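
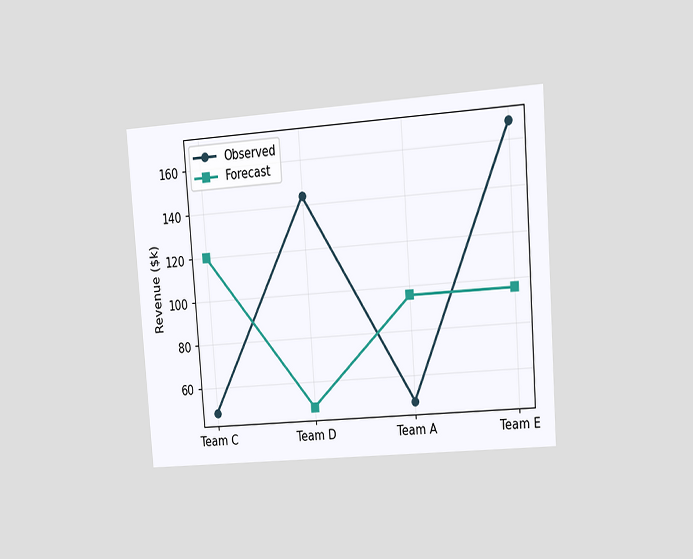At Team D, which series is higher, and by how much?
Observed, by $96k

The chart is tilted about 4° counter-clockwise and viewed at a slight angle. At Team D, Observed sits above the other line by $96k.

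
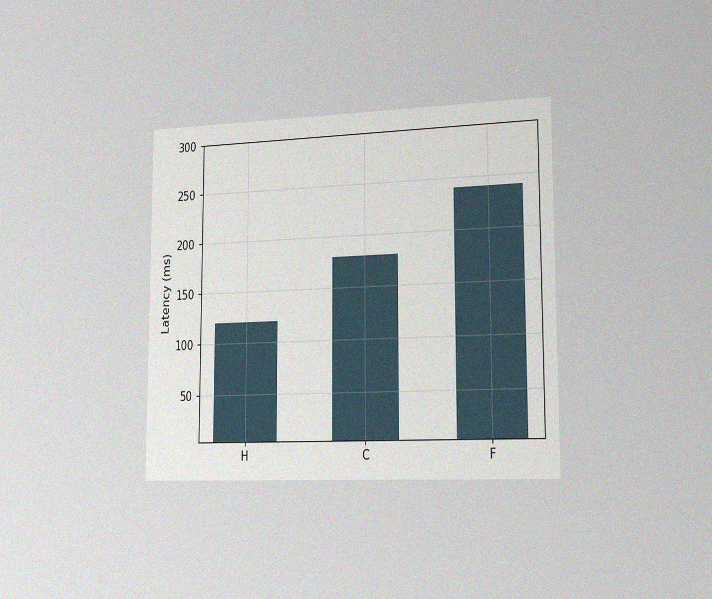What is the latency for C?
The chart is viewed slightly from the right, with some photo noise. Reading along the chart's y-axis, the C bar reaches 180ms.

180ms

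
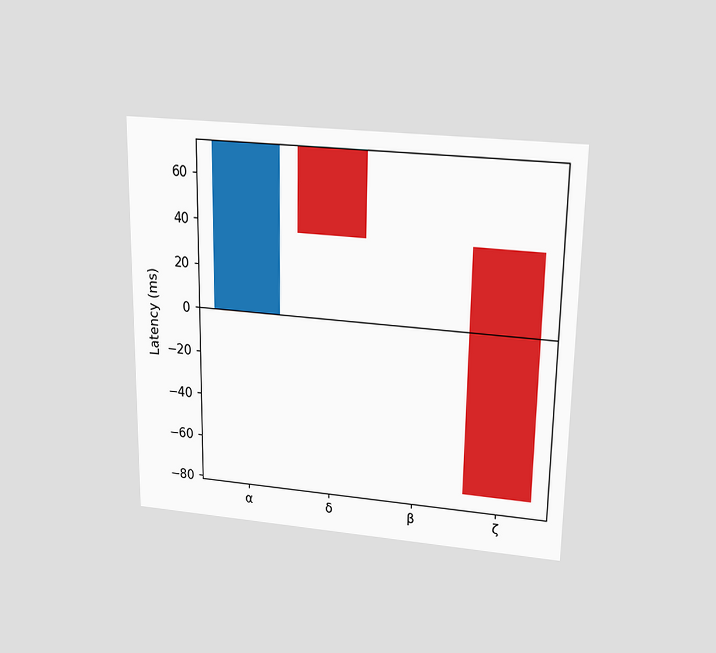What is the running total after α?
The chart is viewed slightly from above. After α the running total reaches 74ms.

74ms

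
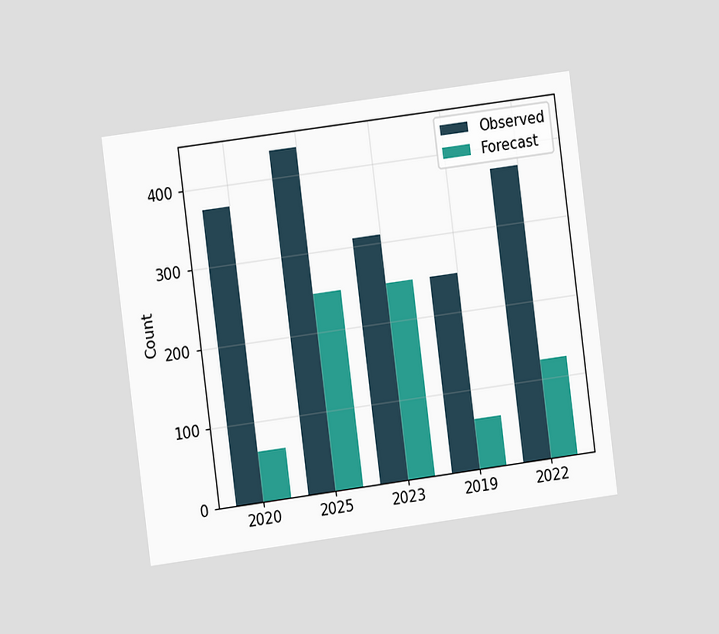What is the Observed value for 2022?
372

The chart is tilted about 7° counter-clockwise and viewed at a slight angle. The Observed bar at 2022 reaches 372 on the y-axis.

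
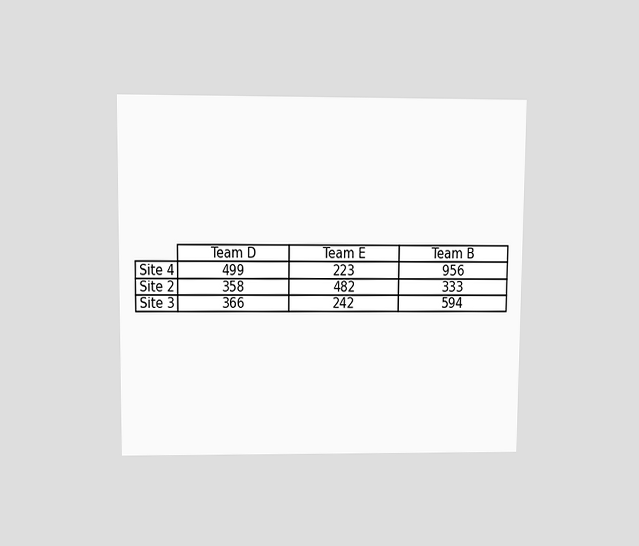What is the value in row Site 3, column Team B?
The chart is viewed slightly from above. The (Site 3, Team B) cell reads 594.

594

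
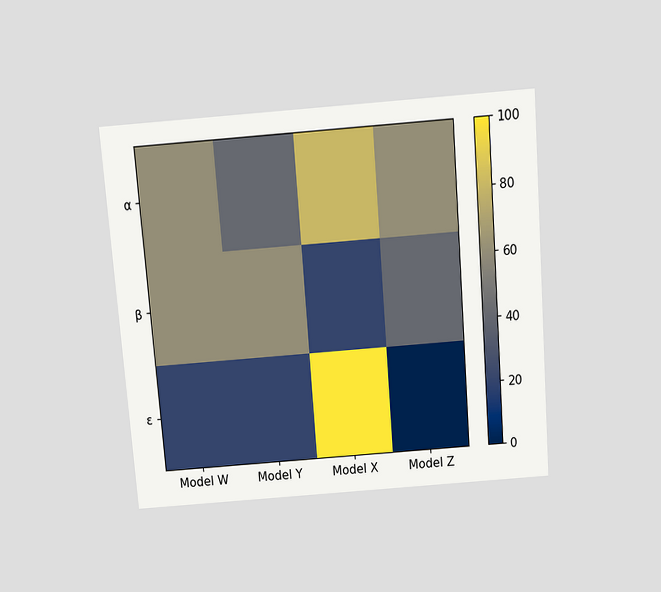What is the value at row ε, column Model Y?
20

The chart is tilted about 4° counter-clockwise and viewed slightly from above. Matching cell (ε, Model Y) against the colorbar gives 20.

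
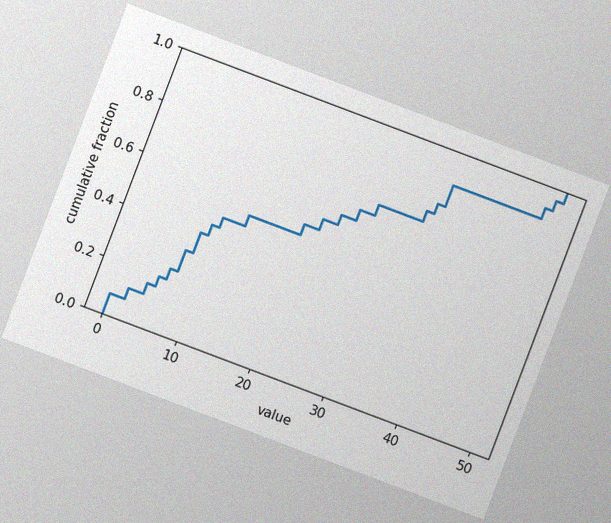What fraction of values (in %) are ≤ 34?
The chart is tilted about 21° clockwise, with some photo noise. At x=34 the ECDF step is at 76%.

76%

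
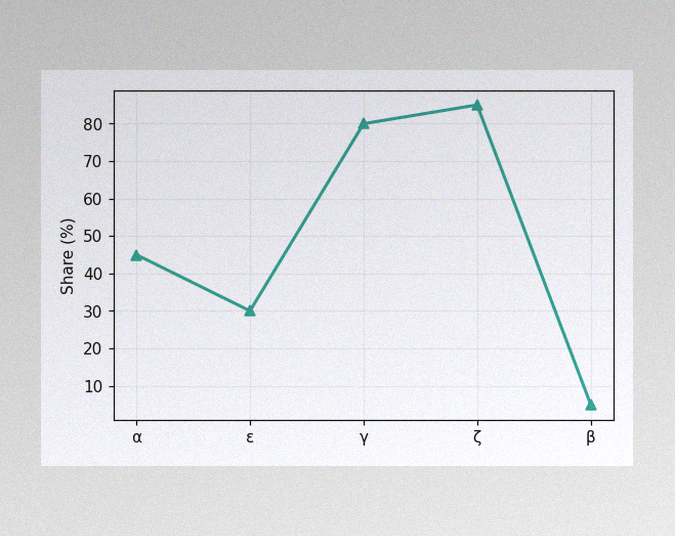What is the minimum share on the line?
5%

The image has some photo noise and uneven lighting. The lowest point is at β, and reading across to the y-axis gives 5%.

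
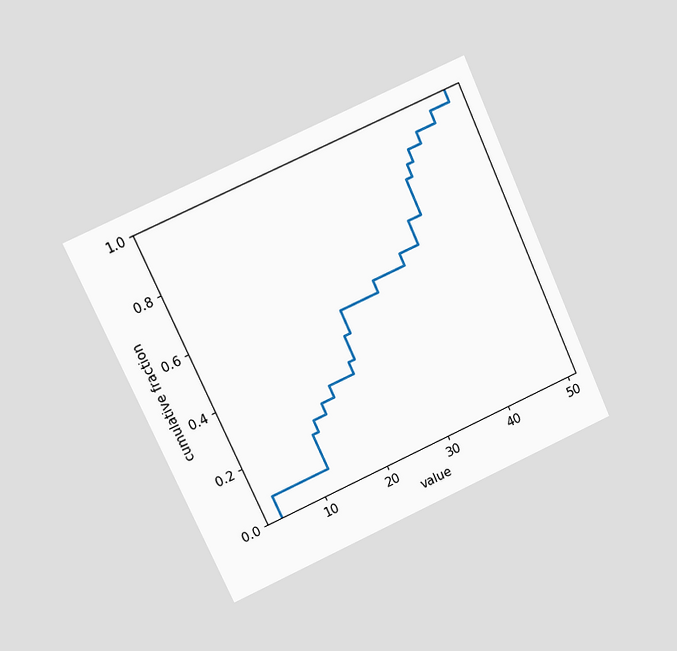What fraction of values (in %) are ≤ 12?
20%

The chart is tilted about 24° counter-clockwise and viewed at a slight angle. At x=12 the ECDF step is at 20%.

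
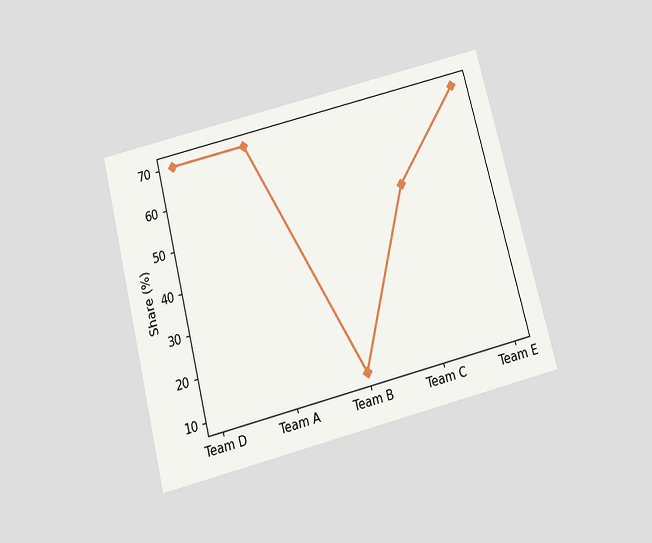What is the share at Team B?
The chart is tilted about 14° counter-clockwise and viewed slightly from below. At Team B, the line is at 10%.

10%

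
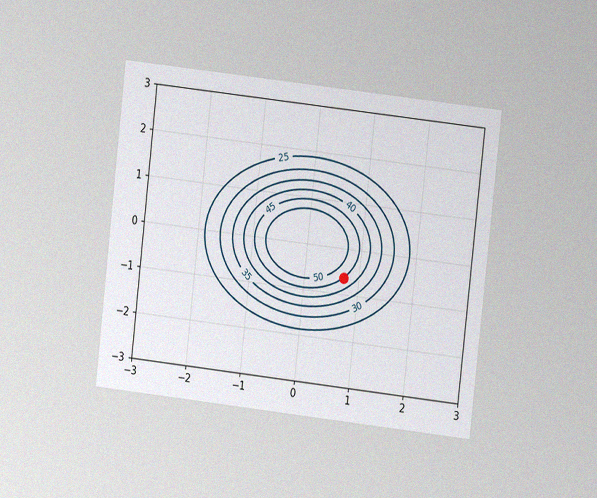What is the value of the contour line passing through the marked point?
45

The chart is tilted about 7° clockwise and viewed at a slight angle, with some photo noise. The marked point sits on the contour labelled 45.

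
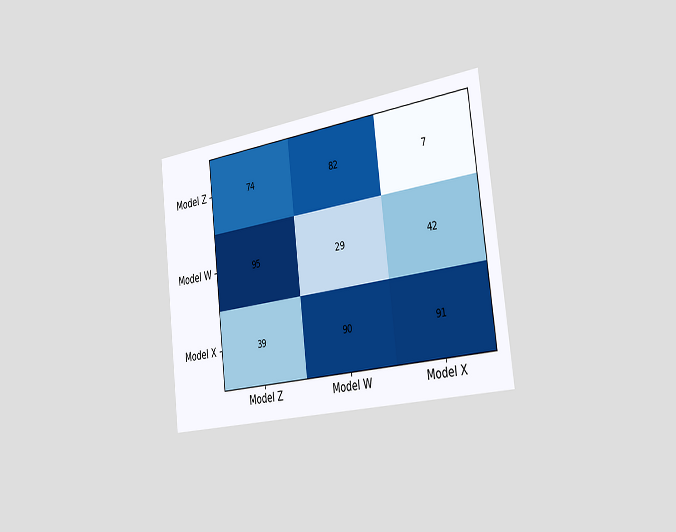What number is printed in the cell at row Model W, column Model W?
29

The chart is tilted about 7° counter-clockwise and viewed slightly from the right. The (Model W, Model W) cell reads 29.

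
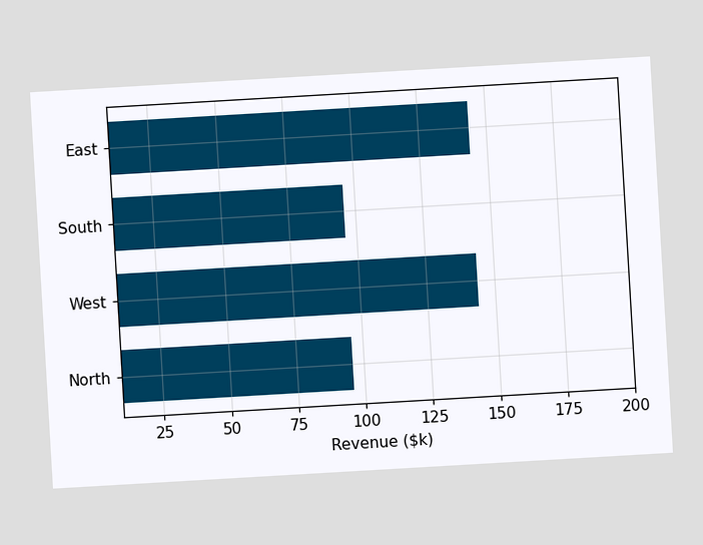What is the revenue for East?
The chart is tilted about 3° counter-clockwise. Reading along the chart's x-axis, the East bar reaches $144k.

$144k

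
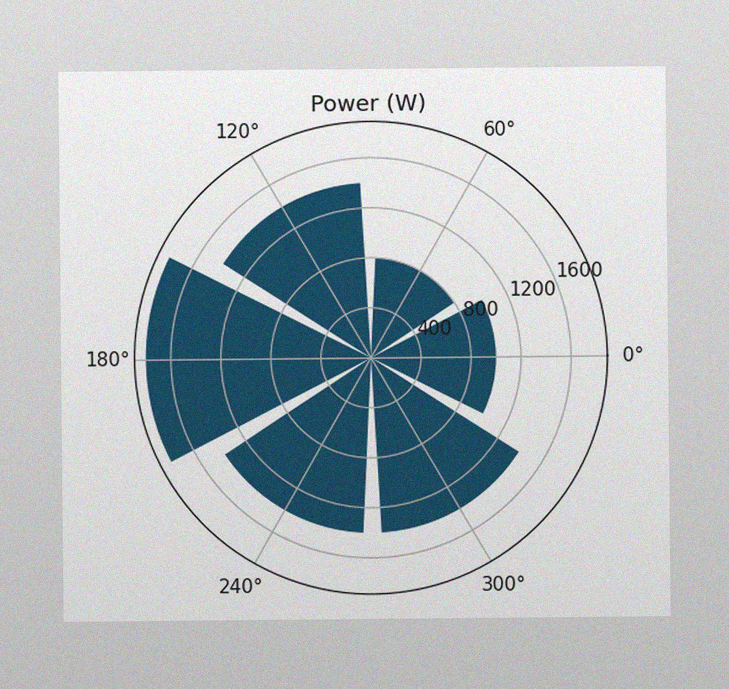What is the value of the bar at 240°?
1400W

The image has some photo noise and uneven lighting. The bar at 240° reaches 1400W on the radial axis.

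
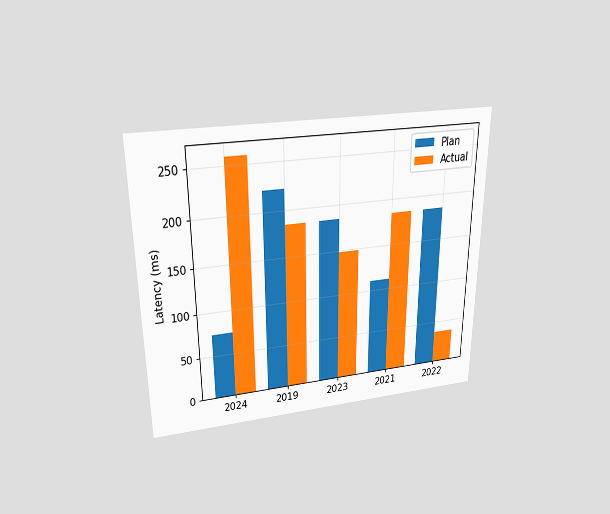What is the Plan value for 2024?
74ms

The chart is viewed slightly from above. The Plan bar at 2024 reaches 74ms on the y-axis.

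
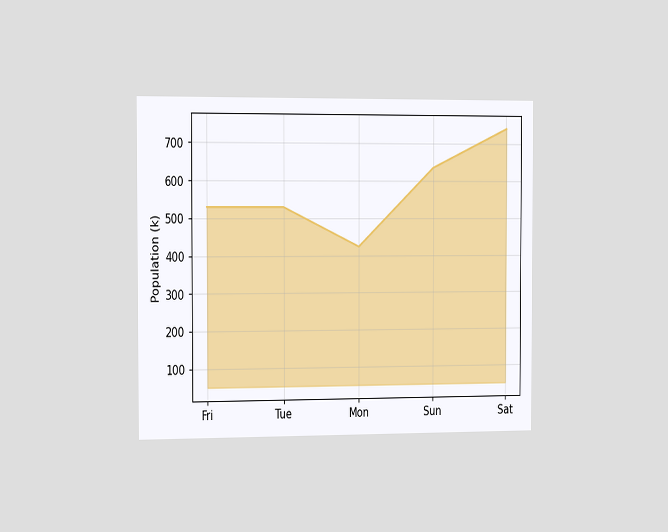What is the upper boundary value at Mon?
The chart is viewed slightly from the left. At Mon the upper boundary is at 424k.

424k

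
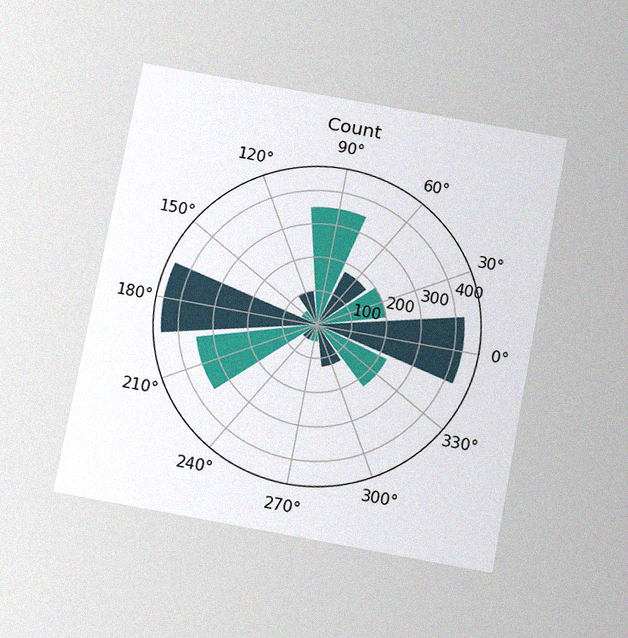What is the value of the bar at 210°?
The chart is tilted about 11° clockwise and viewed slightly from below, with some photo noise. The bar at 210° reaches 350 on the radial axis.

350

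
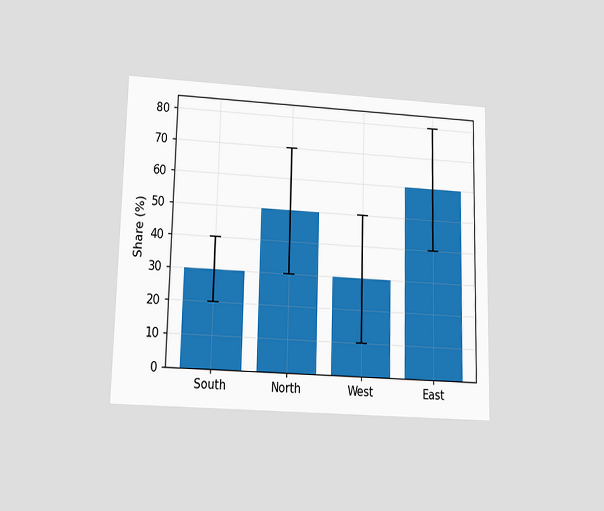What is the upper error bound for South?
40%

The chart is viewed slightly from below. The South bar's upper whisker reaches 40%.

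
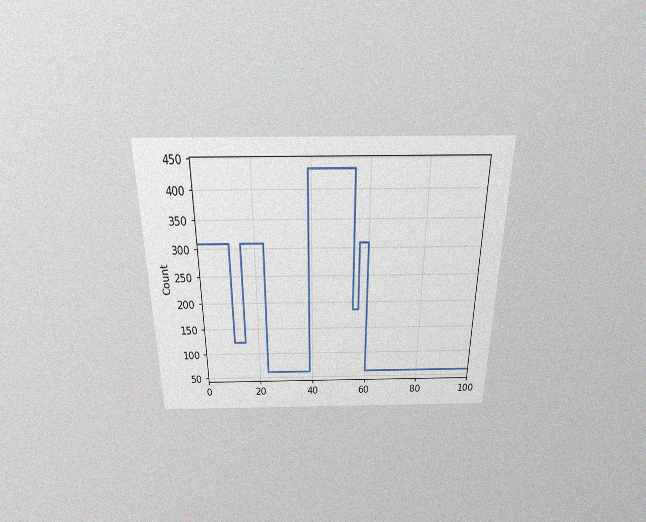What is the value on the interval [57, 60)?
The chart is viewed slightly from above, with some photo noise. On [57, 60) the step sits at 310.

310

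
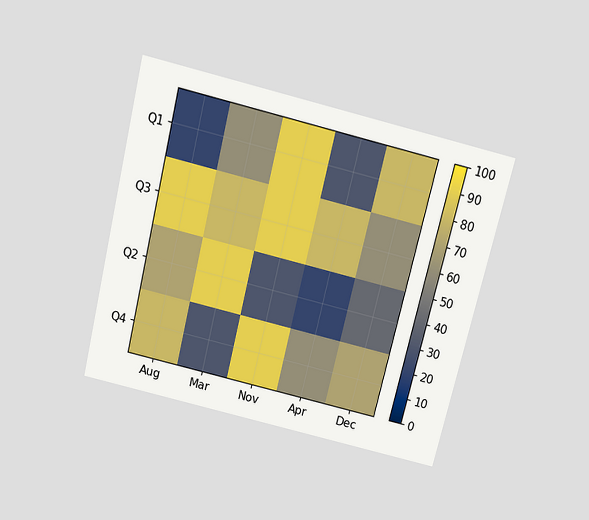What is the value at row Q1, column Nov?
The chart is tilted about 14° clockwise and viewed slightly from above. Matching cell (Q1, Nov) against the colorbar gives 90.

90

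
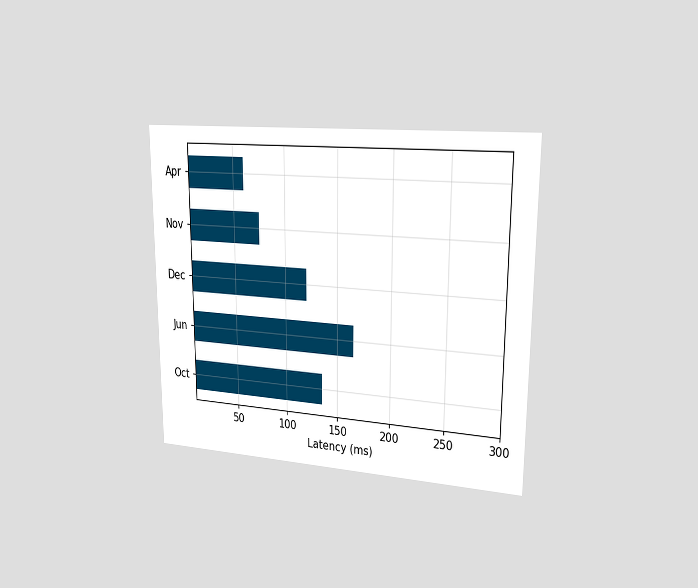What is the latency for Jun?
The chart is viewed slightly from the right. Reading along the chart's x-axis, the Jun bar reaches 165ms.

165ms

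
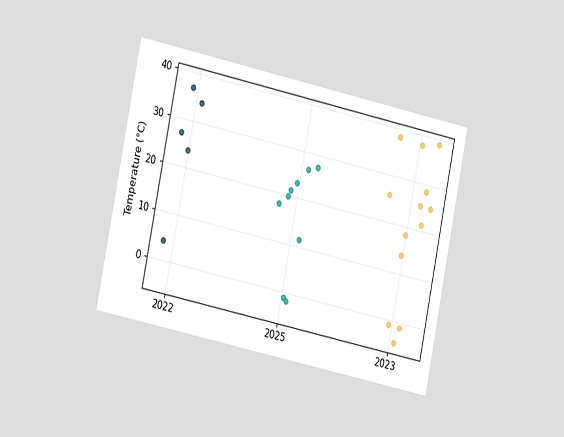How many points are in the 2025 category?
9

The chart is tilted about 12° clockwise and viewed slightly from the left. Counting the markers in the 2025 column gives 9.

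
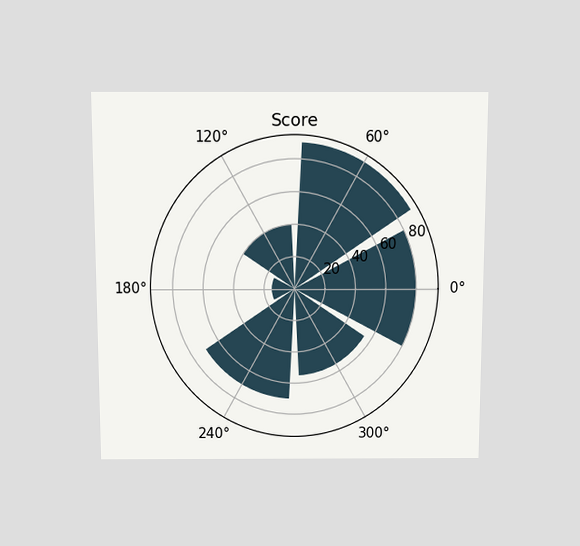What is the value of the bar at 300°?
55

The chart is viewed slightly from above. The bar at 300° reaches 55 on the radial axis.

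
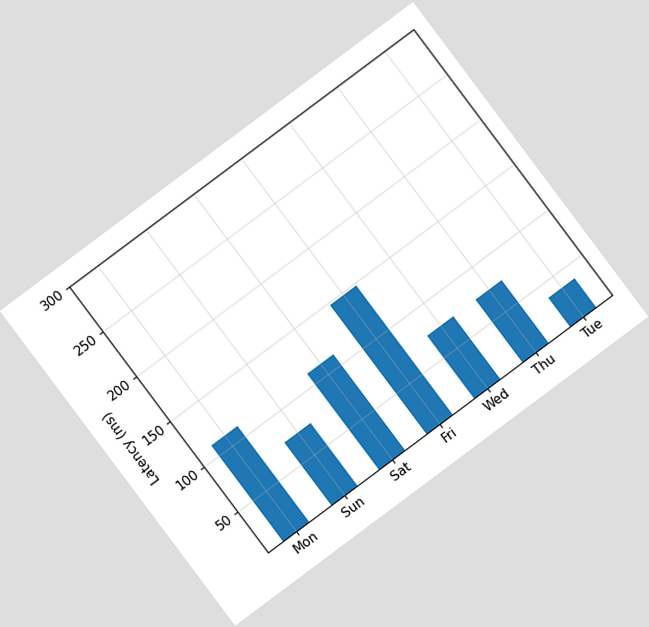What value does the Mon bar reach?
The chart is tilted about 37° counter-clockwise. Reading along the chart's y-axis, the Mon bar reaches 111ms.

111ms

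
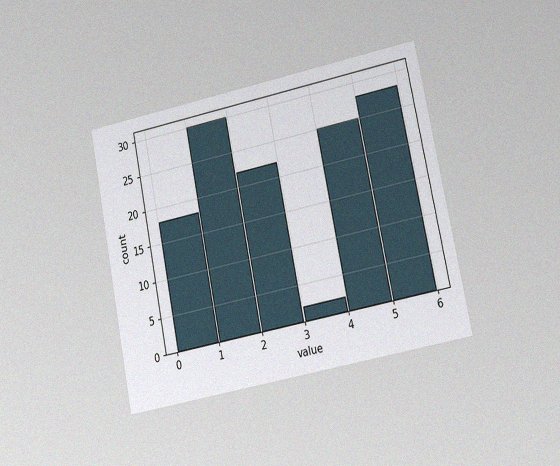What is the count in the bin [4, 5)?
The chart is tilted about 11° counter-clockwise and viewed at a slight angle, with some photo noise. The [4, 5) bin has height 25.

25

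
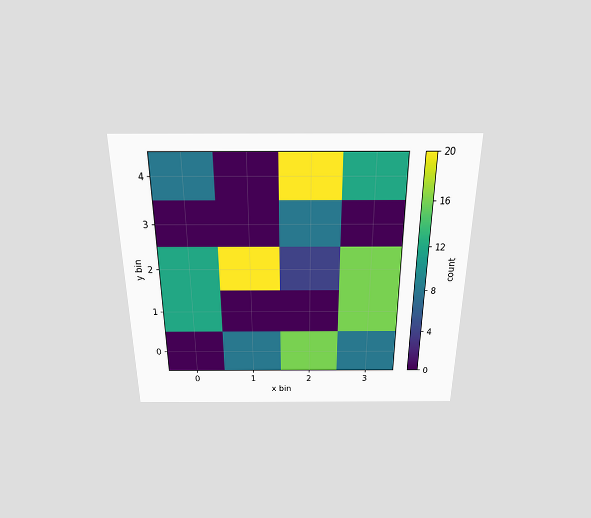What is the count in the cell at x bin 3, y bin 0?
8

The chart is viewed slightly from above. Matching the cell (3, 0) against the colorbar gives 8.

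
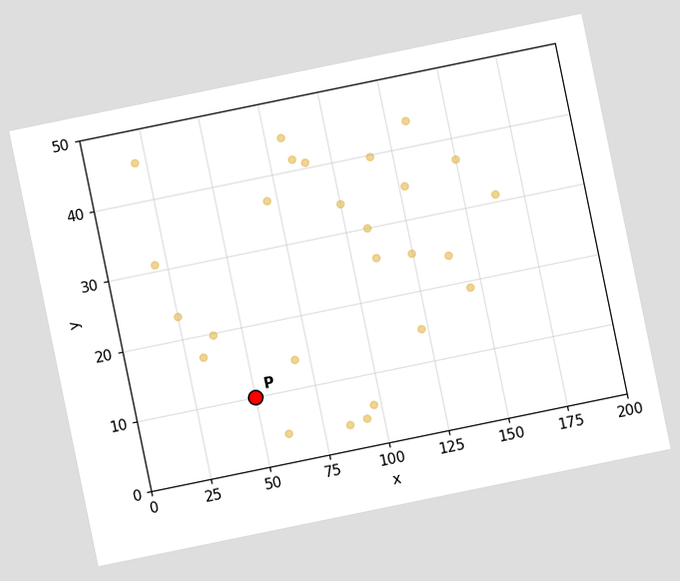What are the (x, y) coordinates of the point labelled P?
(50, 10)

The chart is tilted about 12° counter-clockwise. Following the gridlines from P to each axis, P sits at (50, 10).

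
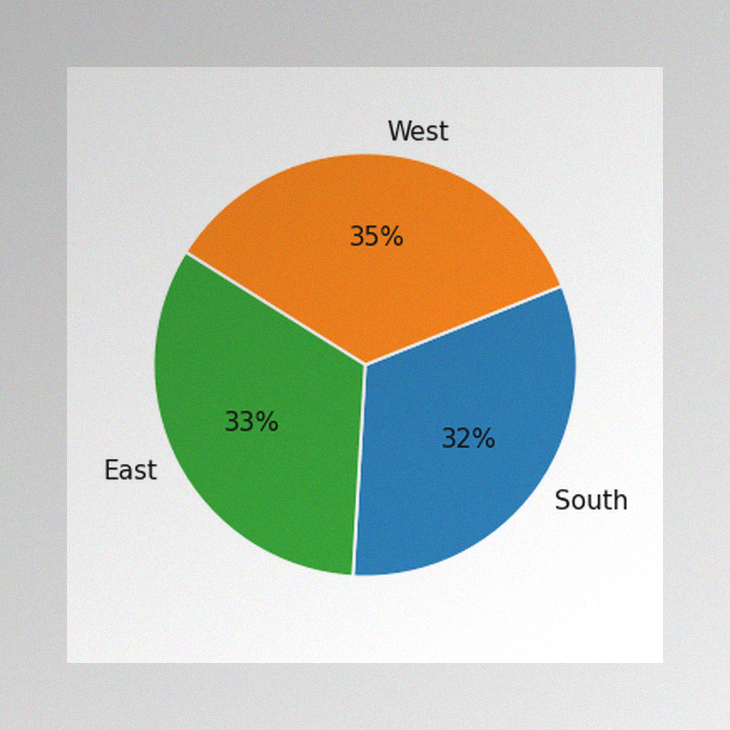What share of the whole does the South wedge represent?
The image has some photo noise and uneven lighting. The South slice takes up 32% of the pie.

32%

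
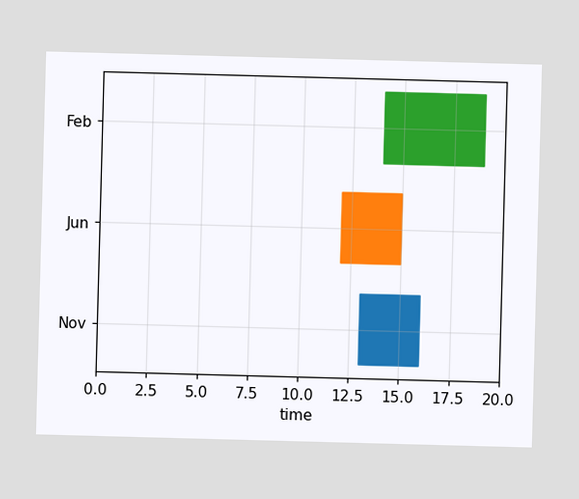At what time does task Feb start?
The Feb bar begins at t=14.

14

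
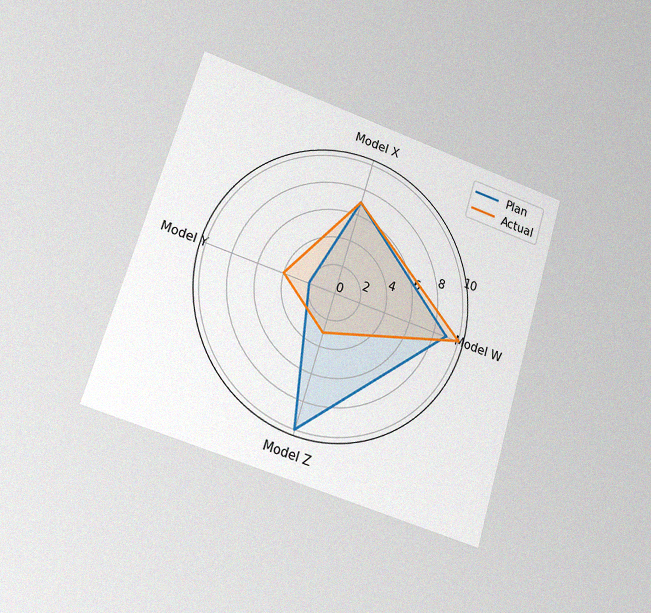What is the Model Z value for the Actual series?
The chart is tilted about 17° clockwise and viewed at a slight angle, with some photo noise. On the Model Z axis, Actual reaches 3.

3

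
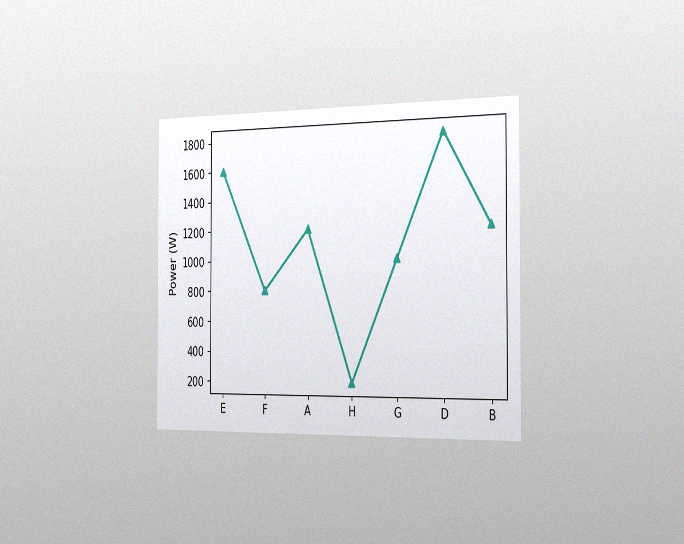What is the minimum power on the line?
The chart is viewed slightly from the right, with some photo noise. The lowest point is at H, and reading across to the y-axis gives 200W.

200W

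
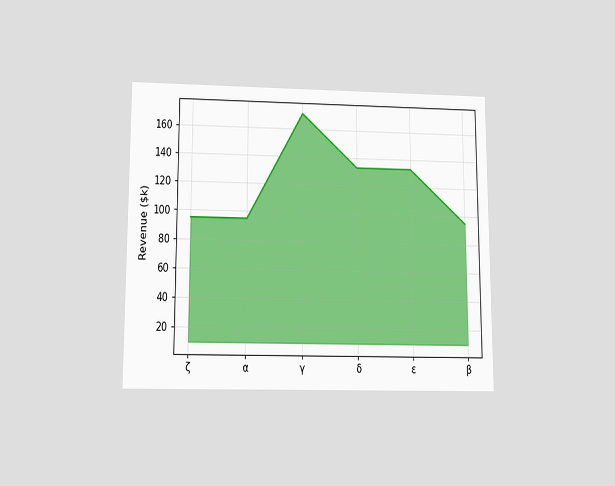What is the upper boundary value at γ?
The chart is viewed slightly from below. At γ the upper boundary is at $171k.

$171k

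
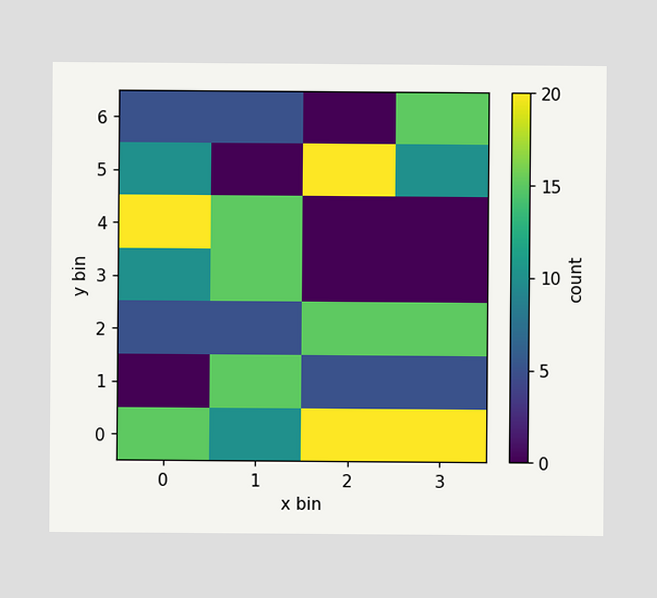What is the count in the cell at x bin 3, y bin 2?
15

Matching the cell (3, 2) against the colorbar gives 15.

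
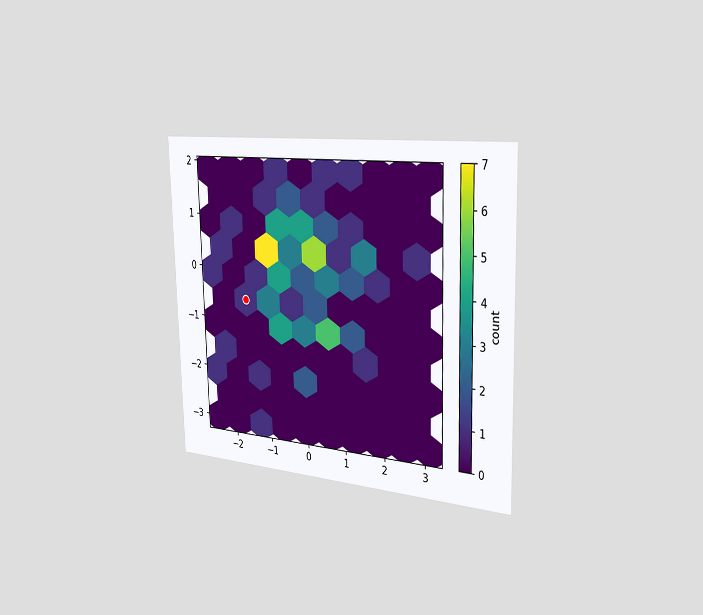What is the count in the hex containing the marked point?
The chart is viewed slightly from the right. The marked hex reads 1 on the colorbar.

1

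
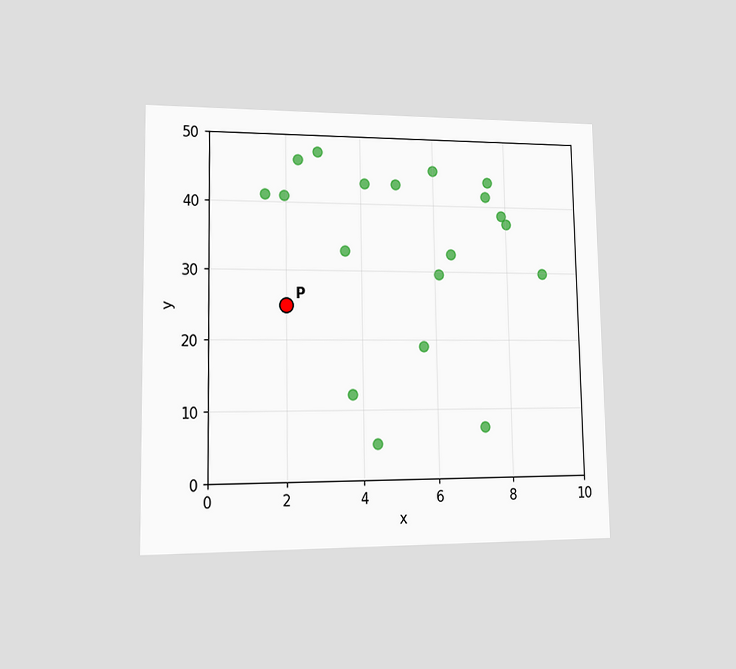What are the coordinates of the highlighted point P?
The chart is viewed slightly from the left. Following the gridlines from P to each axis, P sits at (2, 25).

(2, 25)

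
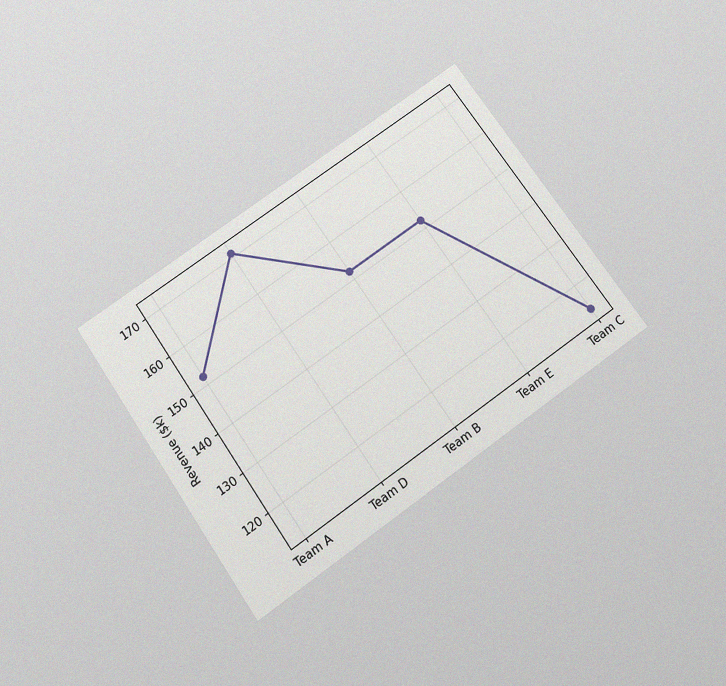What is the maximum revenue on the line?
The chart is tilted about 35° counter-clockwise and viewed slightly from below, with some photo noise. The highest point is at Team D, and reading across to the y-axis gives $171k.

$171k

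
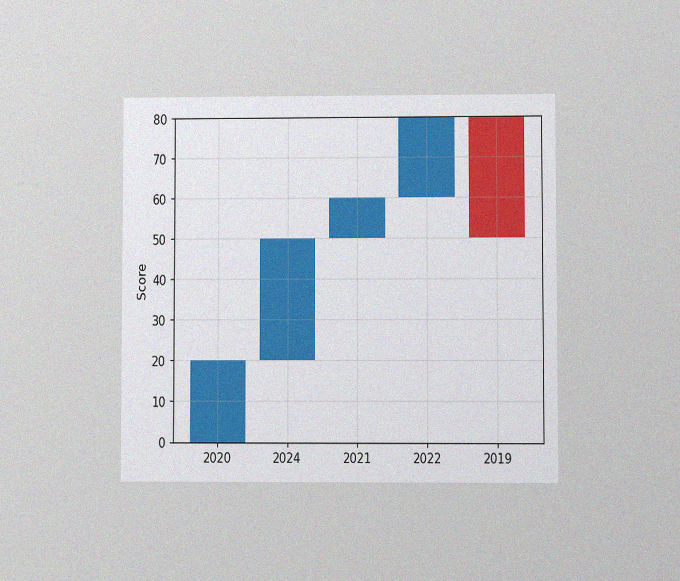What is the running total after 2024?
The chart is viewed at a slight angle, with some photo noise. After 2024 the running total reaches 50.

50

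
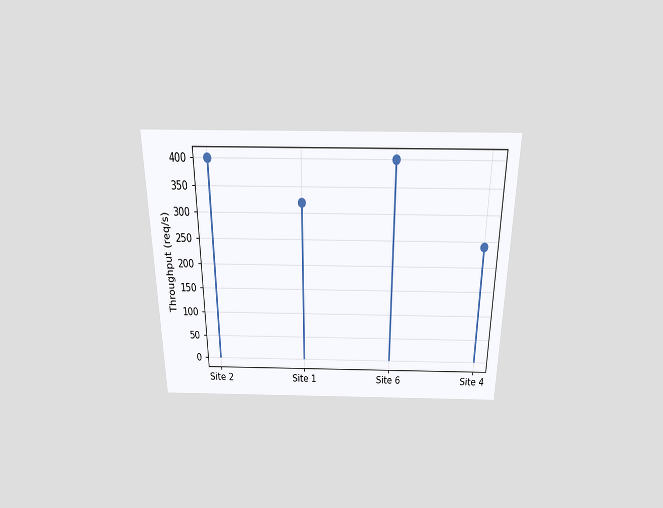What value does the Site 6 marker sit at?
400req/s

The chart is viewed slightly from above. The Site 6 marker sits at 400req/s.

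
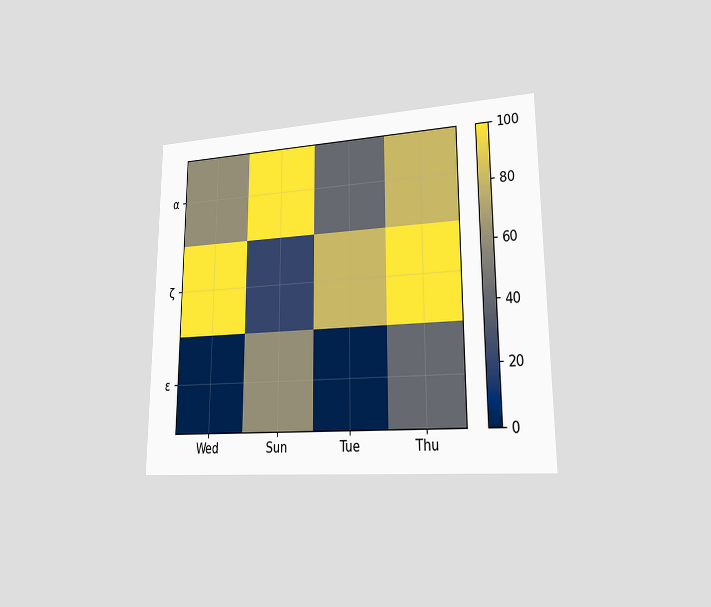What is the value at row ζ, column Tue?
80

The chart is viewed slightly from the right. Matching cell (ζ, Tue) against the colorbar gives 80.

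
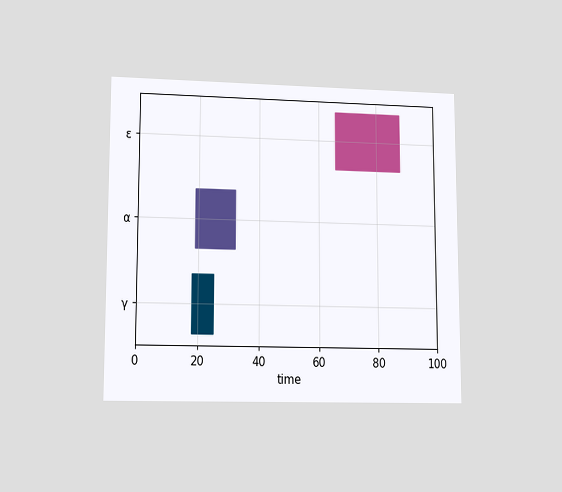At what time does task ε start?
The chart is viewed at a slight angle. The ε bar begins at t=66.

66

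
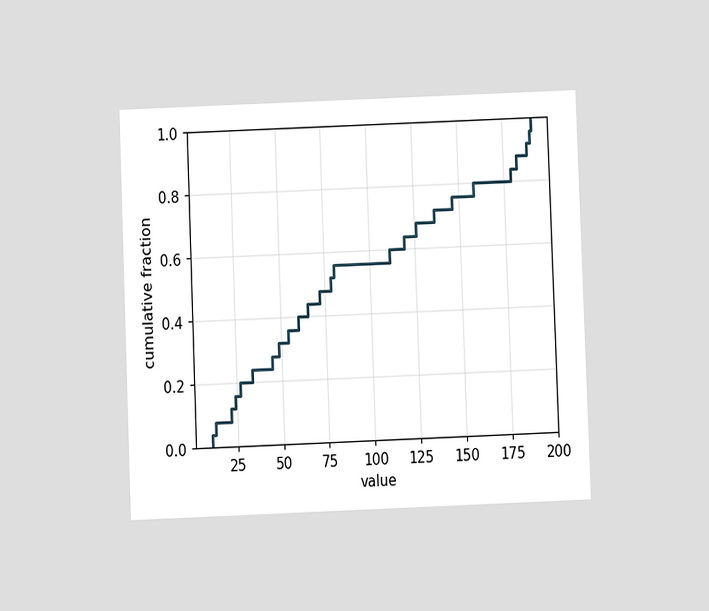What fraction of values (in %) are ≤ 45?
The chart is tilted about 2° counter-clockwise and viewed at a slight angle. At x=45 the ECDF step is at 28%.

28%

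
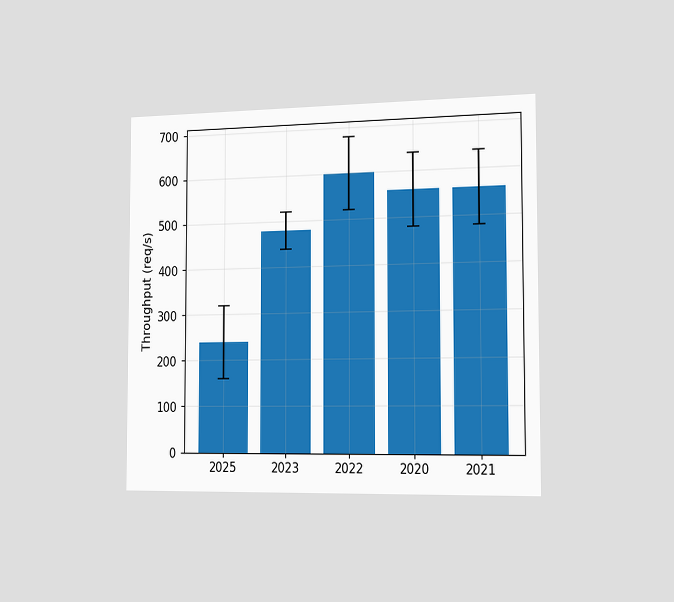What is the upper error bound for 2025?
The chart is viewed slightly from the right. The 2025 bar's upper whisker reaches 320req/s.

320req/s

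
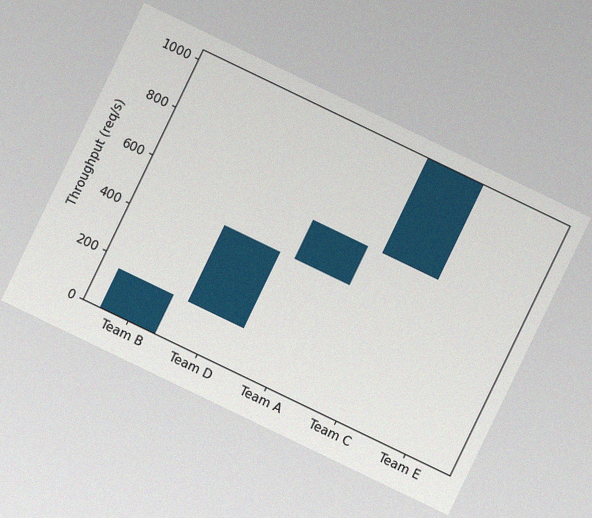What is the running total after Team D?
The chart is tilted about 26° clockwise, with some photo noise. After Team D the running total reaches 480req/s.

480req/s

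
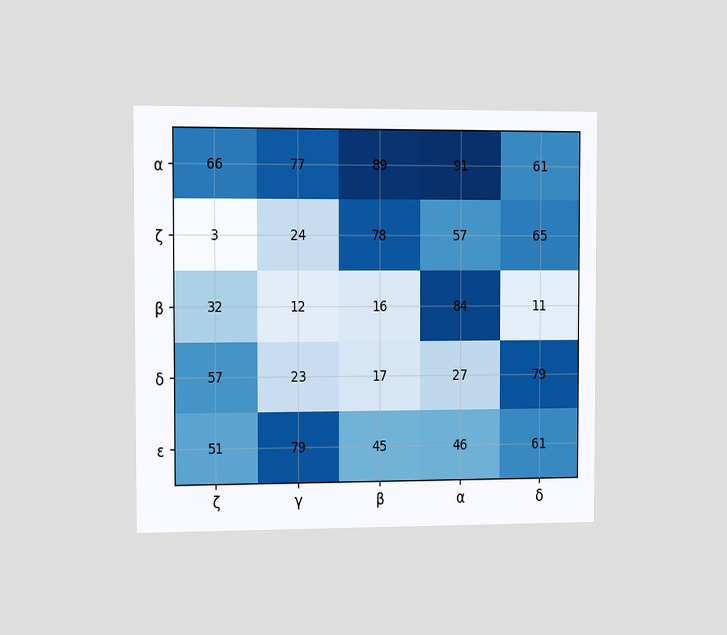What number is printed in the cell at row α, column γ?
The chart is viewed slightly from the left. The (α, γ) cell reads 77.

77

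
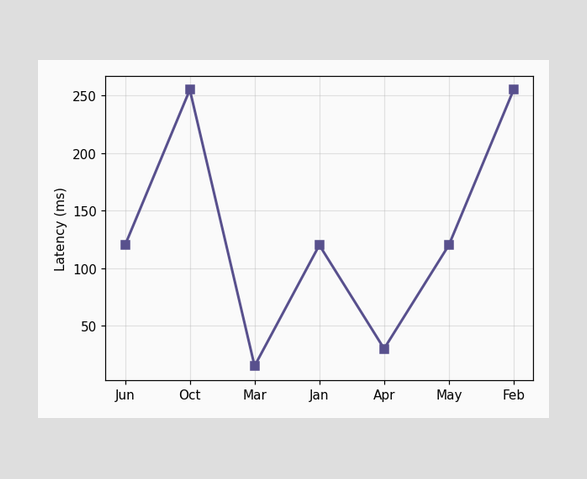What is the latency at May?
120ms

At May, the line is at 120ms.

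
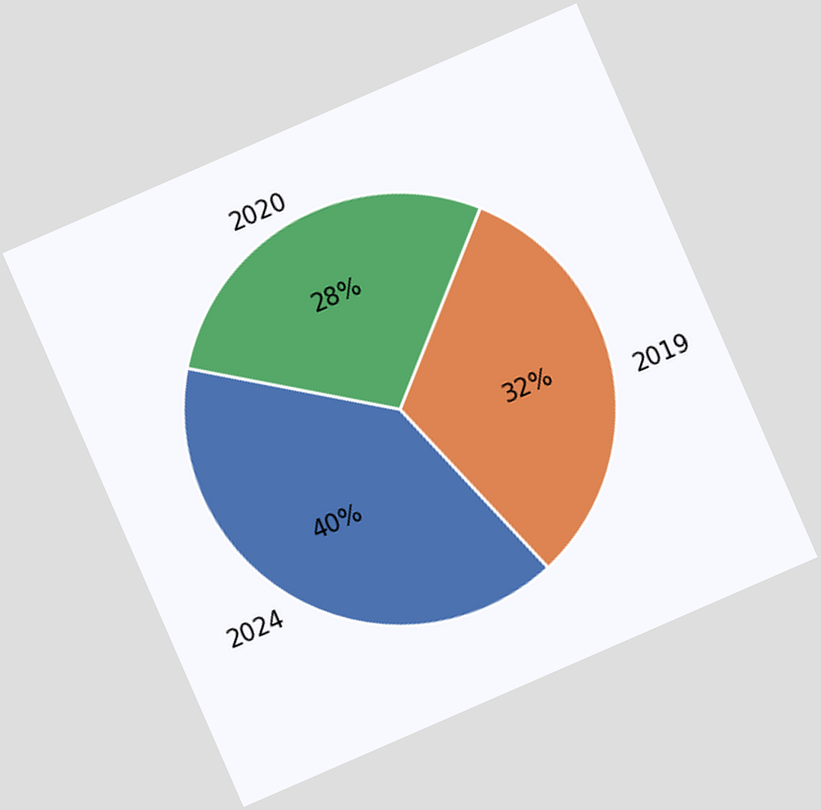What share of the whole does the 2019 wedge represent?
32%

The chart is tilted about 24° counter-clockwise. The 2019 slice takes up 32% of the pie.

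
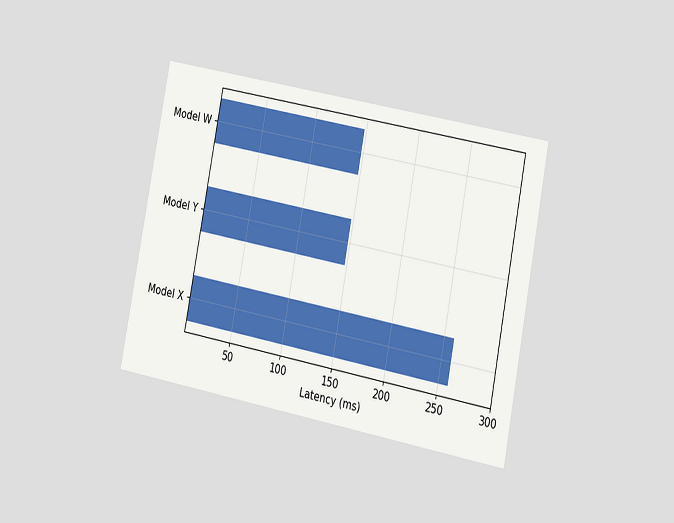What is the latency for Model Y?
148ms

The chart is tilted about 11° clockwise and viewed slightly from the right. Reading along the chart's x-axis, the Model Y bar reaches 148ms.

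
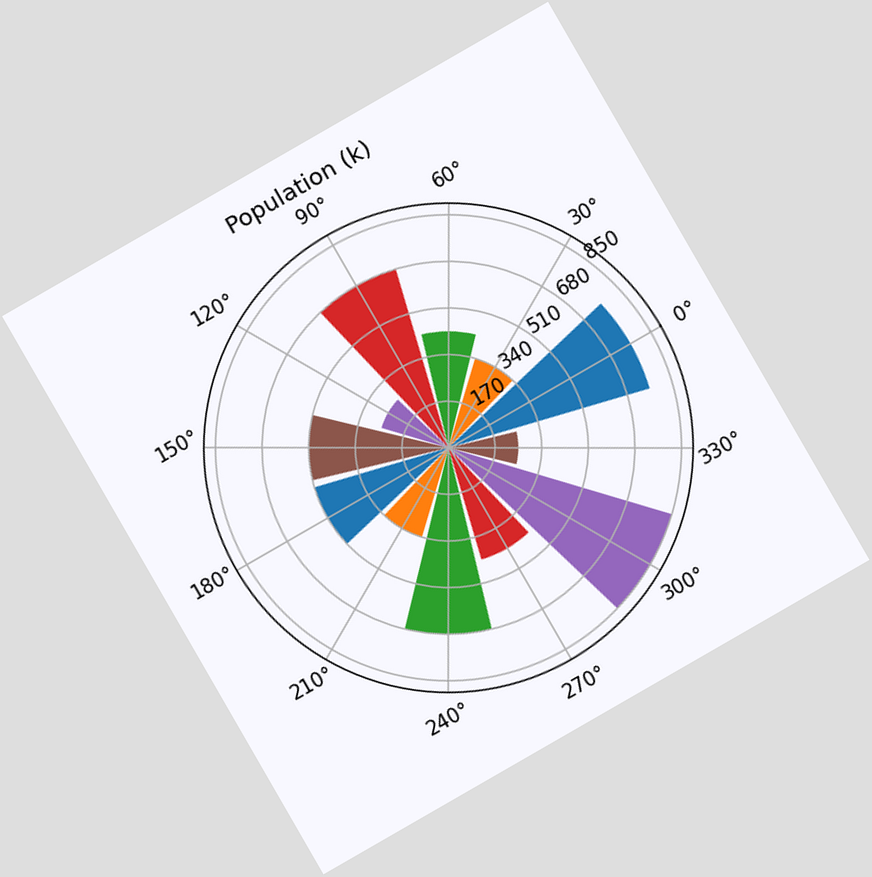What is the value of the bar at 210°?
The chart is tilted about 30° counter-clockwise. The bar at 210° reaches 340k on the radial axis.

340k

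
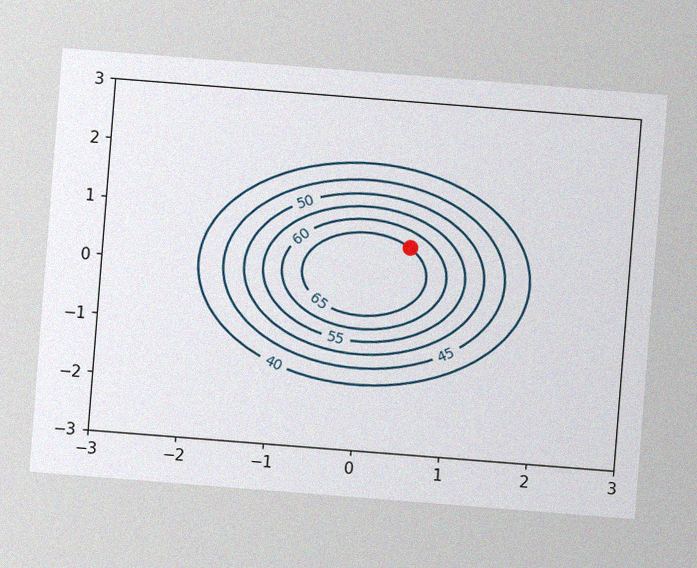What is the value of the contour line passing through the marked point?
The chart is tilted about 4° clockwise, with some photo noise. The marked point sits on the contour labelled 65.

65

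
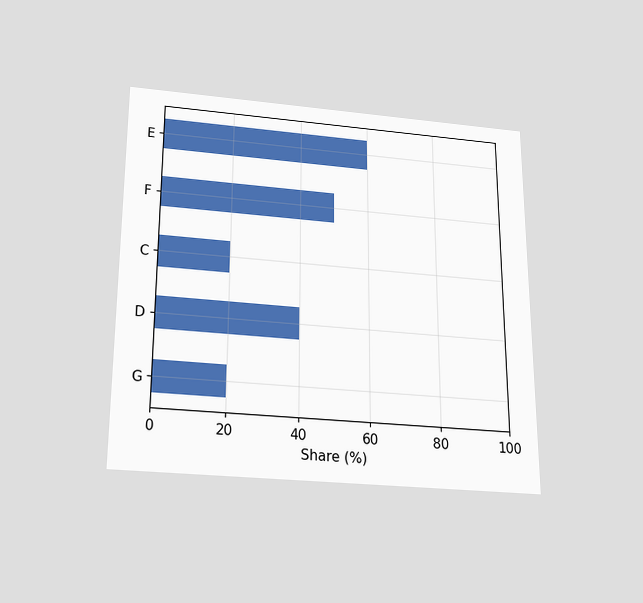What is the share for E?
60%

The chart is viewed slightly from below. Reading along the chart's x-axis, the E bar reaches 60%.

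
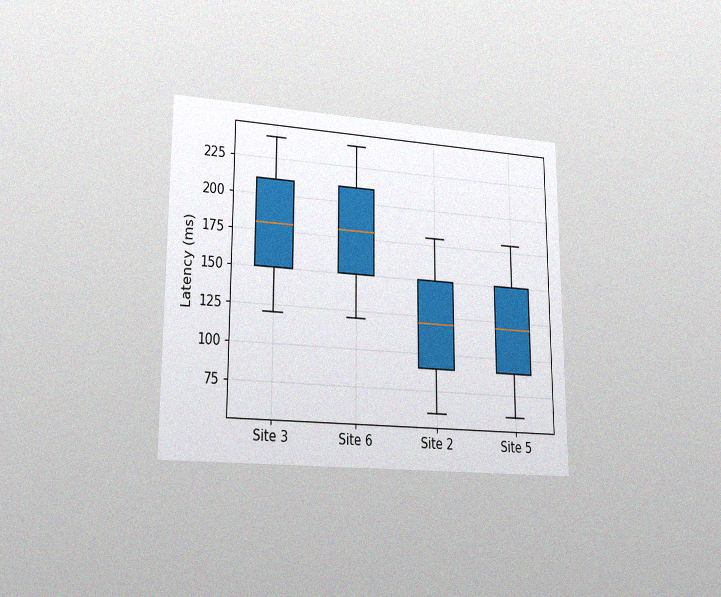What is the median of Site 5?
The chart is viewed at a slight angle, with some photo noise. The median line in the Site 5 box sits at 120ms.

120ms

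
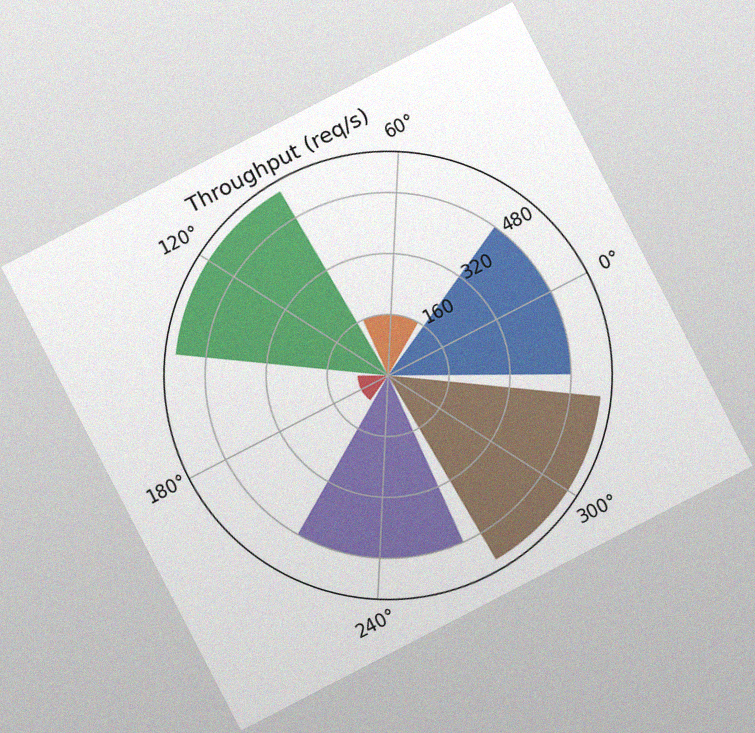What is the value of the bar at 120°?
560req/s

The chart is tilted about 27° counter-clockwise, with some photo noise. The bar at 120° reaches 560req/s on the radial axis.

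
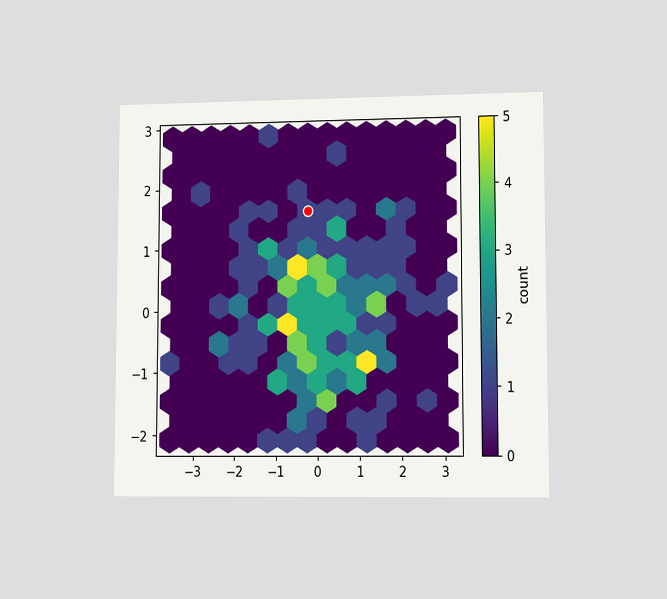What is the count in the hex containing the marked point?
1

The chart is viewed at a slight angle. The marked hex reads 1 on the colorbar.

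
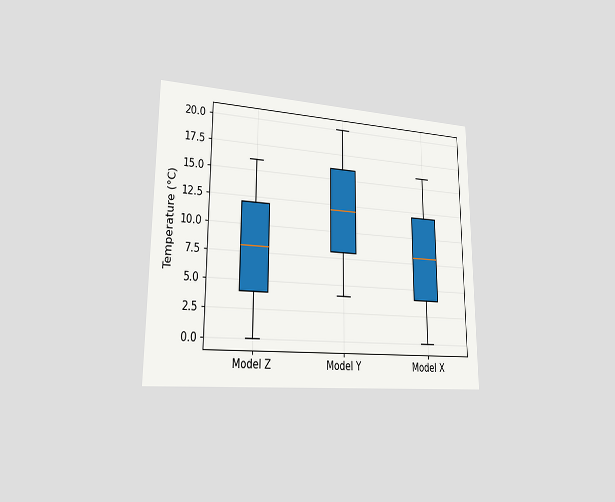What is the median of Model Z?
The chart is viewed slightly from the left. The median line in the Model Z box sits at 8°C.

8°C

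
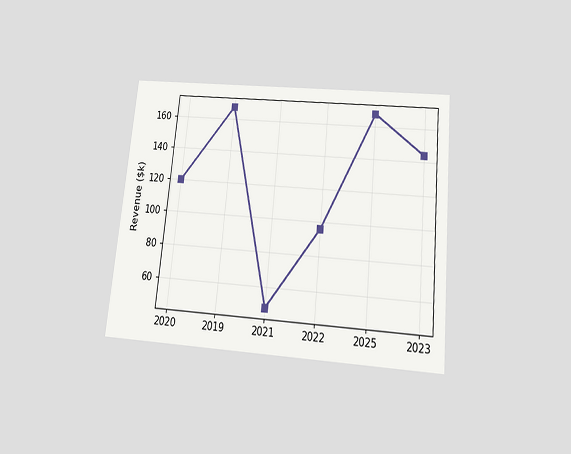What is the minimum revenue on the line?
$48k

The chart is tilted about 6° clockwise and viewed slightly from below. The lowest point is at 2021, and reading across to the y-axis gives $48k.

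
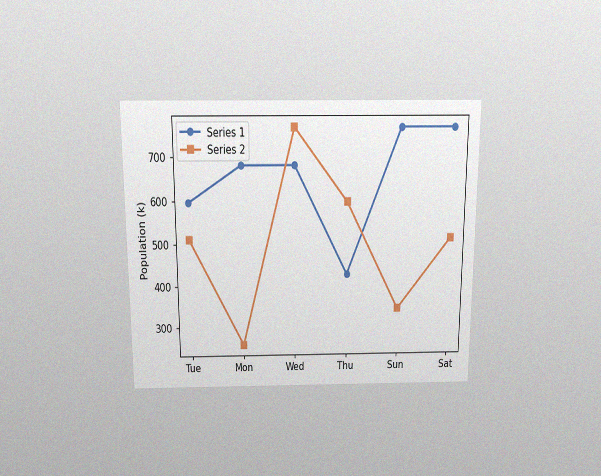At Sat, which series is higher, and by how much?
Series 1, by 255k

The chart is viewed slightly from above, with some photo noise. At Sat, Series 1 sits above the other line by 255k.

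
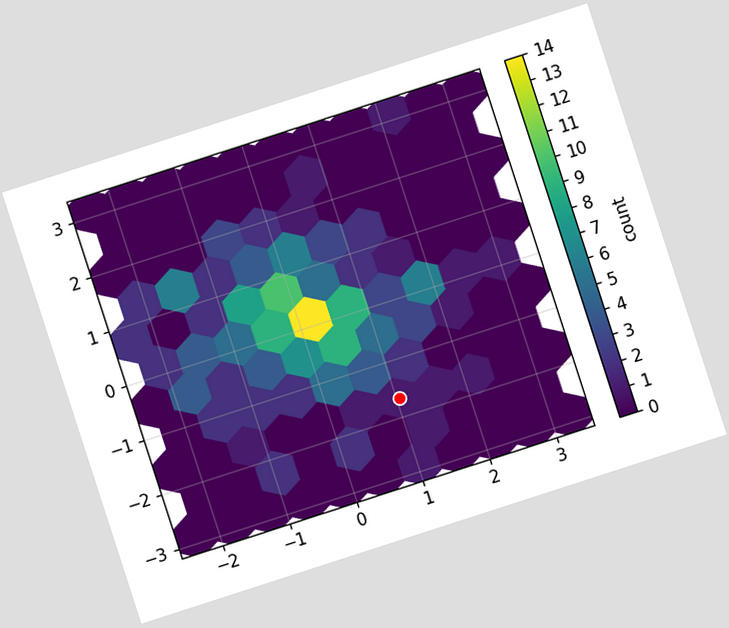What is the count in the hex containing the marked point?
The chart is tilted about 18° counter-clockwise. The marked hex reads 1 on the colorbar.

1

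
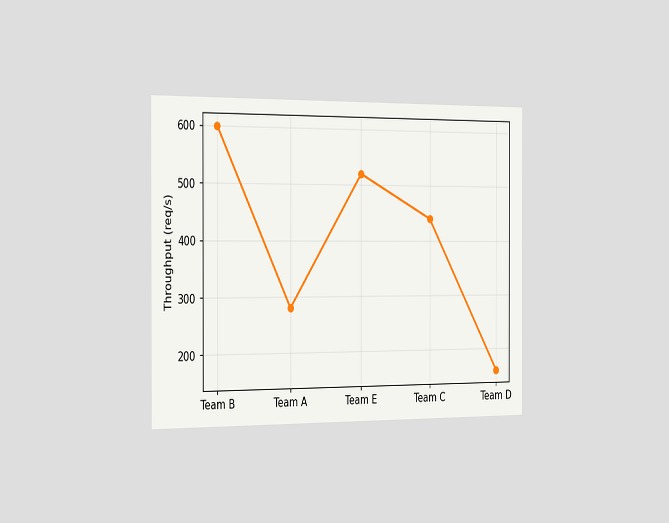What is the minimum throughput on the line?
The chart is viewed slightly from the left. The lowest point is at Team D, and reading across to the y-axis gives 160req/s.

160req/s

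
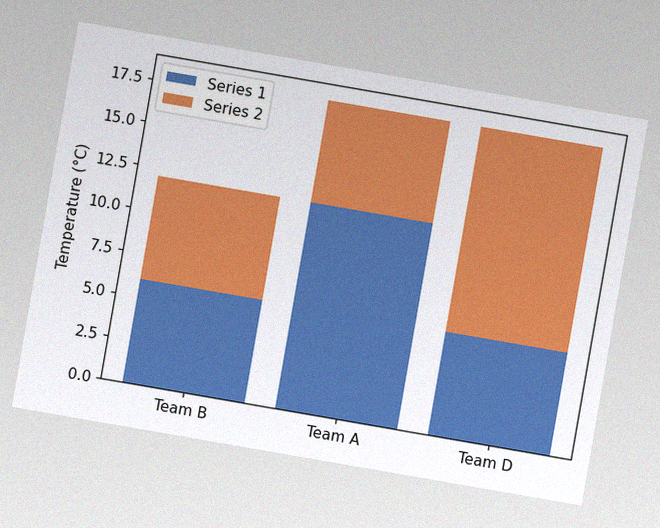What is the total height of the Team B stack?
The chart is tilted about 10° clockwise, with some photo noise. The Team B stack's top reaches 12°C on the y-axis.

12°C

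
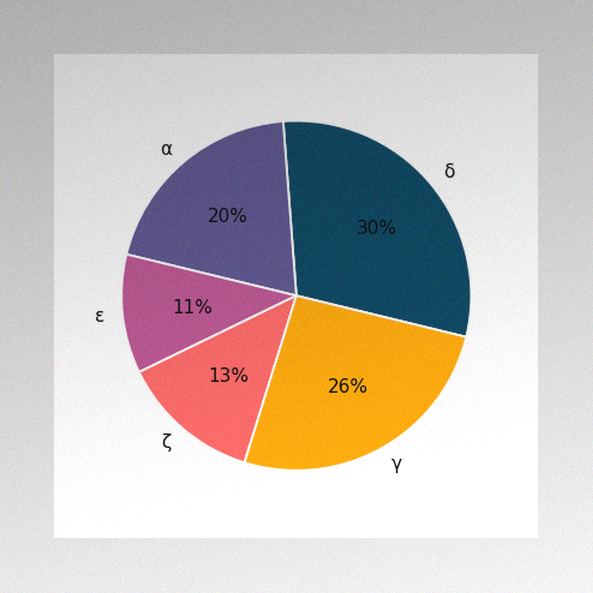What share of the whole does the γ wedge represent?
The image has some photo noise and uneven lighting. The γ slice takes up 26% of the pie.

26%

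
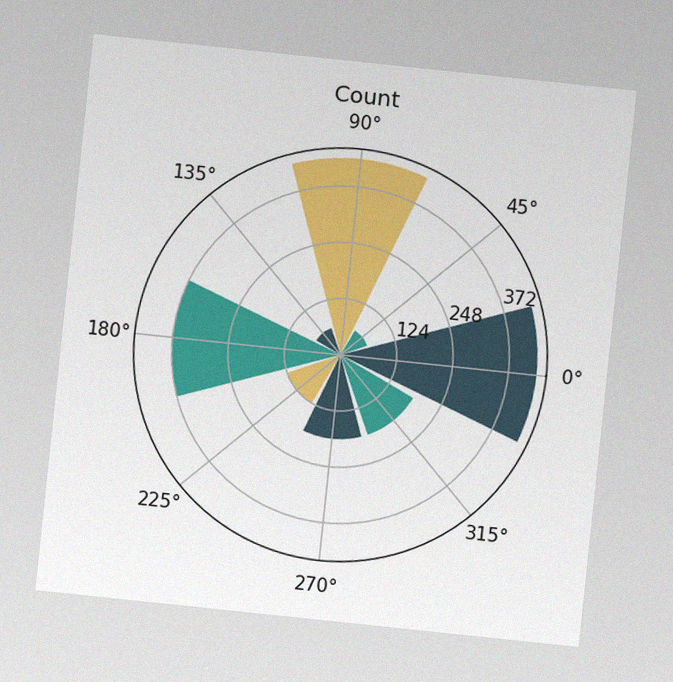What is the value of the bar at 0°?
The chart is tilted about 6° clockwise, with some photo noise. The bar at 0° reaches 434 on the radial axis.

434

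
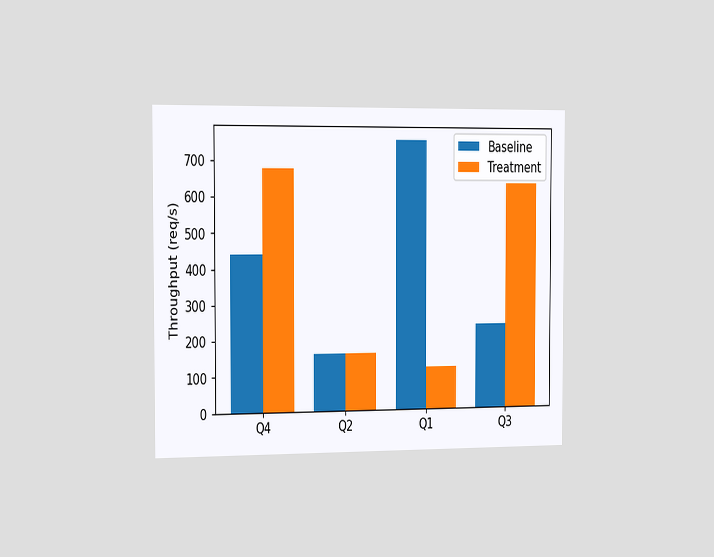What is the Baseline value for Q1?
760req/s

The chart is viewed slightly from the left. The Baseline bar at Q1 reaches 760req/s on the y-axis.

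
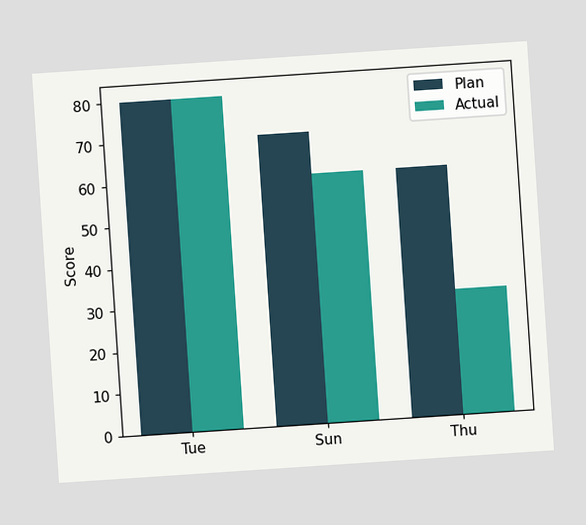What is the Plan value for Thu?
60

The chart is tilted about 4° counter-clockwise. The Plan bar at Thu reaches 60 on the y-axis.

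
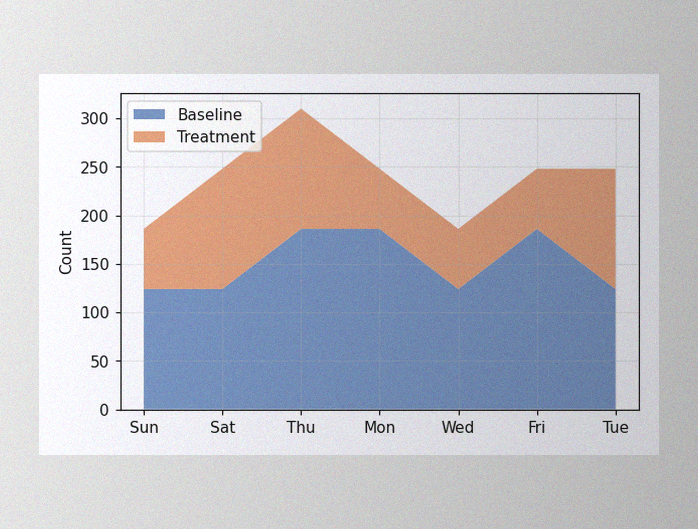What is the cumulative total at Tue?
248

The image has some photo noise and uneven lighting. The stacked total at Tue reaches 248.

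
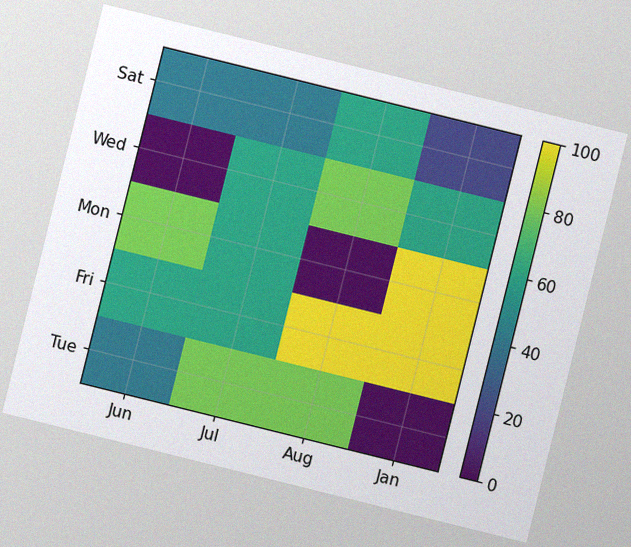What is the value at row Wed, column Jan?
The chart is tilted about 14° clockwise, with some photo noise. Matching cell (Wed, Jan) against the colorbar gives 60.

60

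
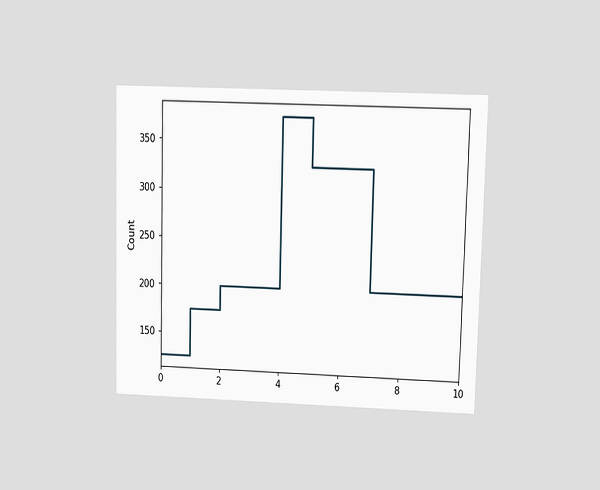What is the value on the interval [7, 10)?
200

The chart is viewed at a slight angle. On [7, 10) the step sits at 200.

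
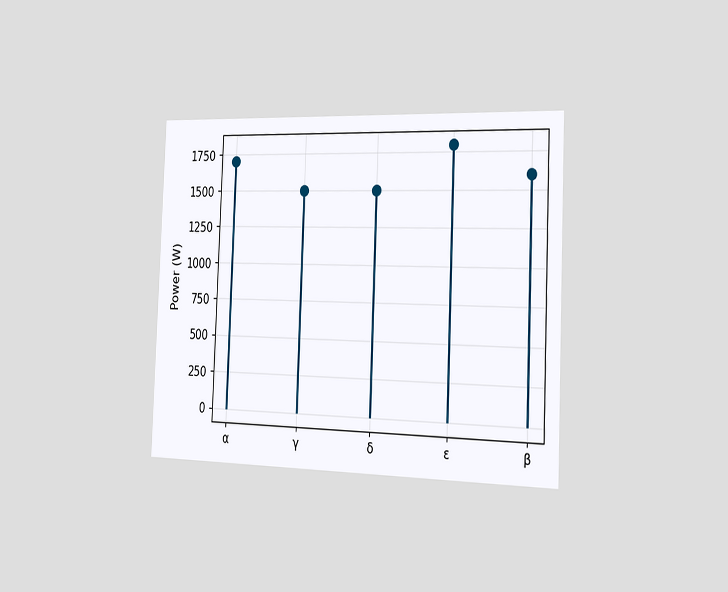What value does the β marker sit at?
1600W

The chart is tilted about 2° clockwise and viewed slightly from the right. The β marker sits at 1600W.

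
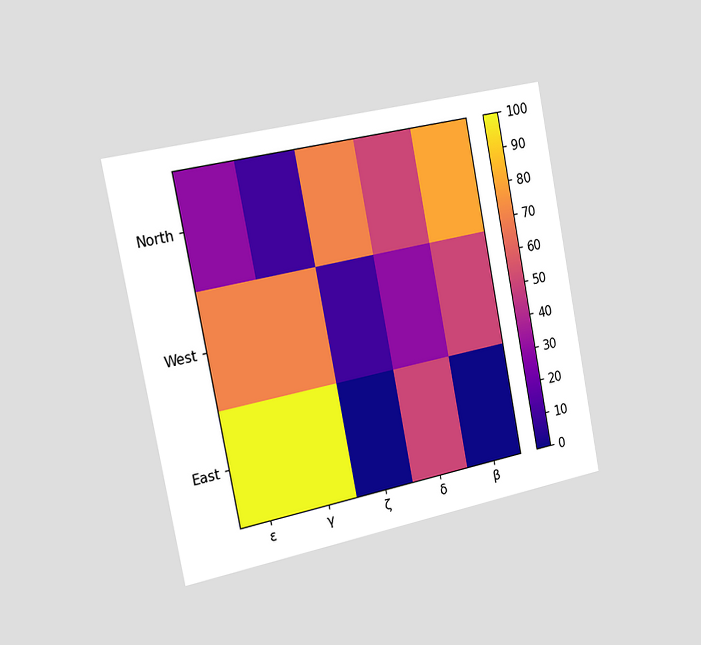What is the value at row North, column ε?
30

The chart is tilted about 11° counter-clockwise and viewed slightly from the left. Matching cell (North, ε) against the colorbar gives 30.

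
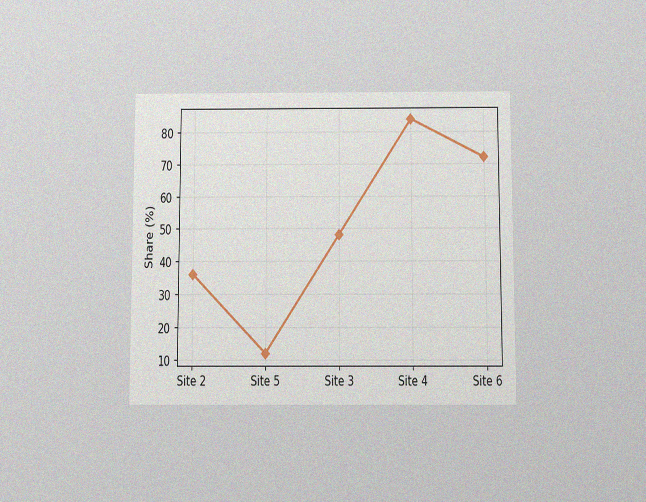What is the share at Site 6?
The chart is viewed slightly from below, with some photo noise. At Site 6, the line is at 72%.

72%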